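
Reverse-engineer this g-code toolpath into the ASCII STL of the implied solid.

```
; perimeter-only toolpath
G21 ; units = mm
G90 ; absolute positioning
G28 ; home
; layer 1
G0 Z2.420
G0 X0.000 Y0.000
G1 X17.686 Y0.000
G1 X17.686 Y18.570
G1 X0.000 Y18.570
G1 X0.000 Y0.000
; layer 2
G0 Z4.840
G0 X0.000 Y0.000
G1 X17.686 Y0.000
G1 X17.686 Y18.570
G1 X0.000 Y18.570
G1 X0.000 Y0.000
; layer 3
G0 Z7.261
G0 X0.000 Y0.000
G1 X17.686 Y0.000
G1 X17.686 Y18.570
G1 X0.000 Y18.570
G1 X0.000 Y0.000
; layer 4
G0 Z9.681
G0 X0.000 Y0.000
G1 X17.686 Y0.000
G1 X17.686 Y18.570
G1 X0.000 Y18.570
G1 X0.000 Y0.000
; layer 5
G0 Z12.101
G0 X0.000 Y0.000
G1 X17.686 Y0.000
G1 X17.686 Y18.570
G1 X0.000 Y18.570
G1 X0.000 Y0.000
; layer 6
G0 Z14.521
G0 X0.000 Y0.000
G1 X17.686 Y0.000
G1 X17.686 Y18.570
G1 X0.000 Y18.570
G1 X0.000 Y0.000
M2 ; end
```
solid part
  facet normal 0.0000 0.0000 -1.0000
    outer loop
      vertex 17.686 18.570 0.000
      vertex 17.686 0.000 0.000
      vertex 0.000 0.000 0.000
    endloop
  endfacet
  facet normal 0.0000 0.0000 -1.0000
    outer loop
      vertex 0.000 18.570 0.000
      vertex 17.686 18.570 0.000
      vertex 0.000 0.000 0.000
    endloop
  endfacet
  facet normal 0.0000 0.0000 1.0000
    outer loop
      vertex 0.000 0.000 14.521
      vertex 17.686 0.000 14.521
      vertex 17.686 18.570 14.521
    endloop
  endfacet
  facet normal 0.0000 0.0000 1.0000
    outer loop
      vertex 0.000 0.000 14.521
      vertex 17.686 18.570 14.521
      vertex 0.000 18.570 14.521
    endloop
  endfacet
  facet normal 0.0000 -1.0000 0.0000
    outer loop
      vertex 0.000 0.000 0.000
      vertex 17.686 0.000 0.000
      vertex 17.686 0.000 14.521
    endloop
  endfacet
  facet normal 0.0000 -1.0000 0.0000
    outer loop
      vertex 0.000 0.000 0.000
      vertex 17.686 0.000 14.521
      vertex 0.000 0.000 14.521
    endloop
  endfacet
  facet normal 0.0000 1.0000 0.0000
    outer loop
      vertex 17.686 18.570 14.521
      vertex 17.686 18.570 0.000
      vertex 0.000 18.570 0.000
    endloop
  endfacet
  facet normal 0.0000 1.0000 0.0000
    outer loop
      vertex 0.000 18.570 14.521
      vertex 17.686 18.570 14.521
      vertex 0.000 18.570 0.000
    endloop
  endfacet
  facet normal -1.0000 0.0000 0.0000
    outer loop
      vertex 0.000 18.570 14.521
      vertex 0.000 18.570 0.000
      vertex 0.000 0.000 0.000
    endloop
  endfacet
  facet normal -1.0000 0.0000 0.0000
    outer loop
      vertex 0.000 0.000 14.521
      vertex 0.000 18.570 14.521
      vertex 0.000 0.000 0.000
    endloop
  endfacet
  facet normal 1.0000 0.0000 0.0000
    outer loop
      vertex 17.686 0.000 0.000
      vertex 17.686 18.570 0.000
      vertex 17.686 18.570 14.521
    endloop
  endfacet
  facet normal 1.0000 0.0000 0.0000
    outer loop
      vertex 17.686 0.000 0.000
      vertex 17.686 18.570 14.521
      vertex 17.686 0.000 14.521
    endloop
  endfacet
endsolid part

The G0 Z moves step by Δz≈2.420 mm. Every layer's G1 loop is the same polygon, so the solid is a straight extrusion of it from z=0 to z≈14.5. Closing with flat bottom and top caps and triangulating gives 12 facets — a rectangular box, roughly 17.7 × 18.6 mm footprint and 14.5 mm tall.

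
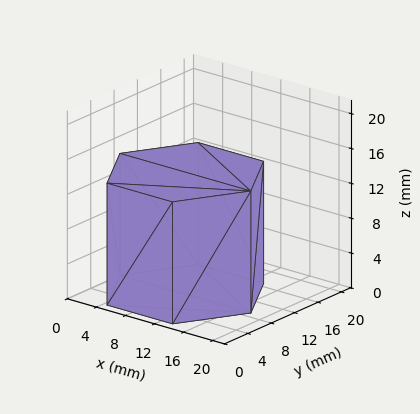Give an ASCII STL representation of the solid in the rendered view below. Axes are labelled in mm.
Reading the render: the shape is a regular 6-sided prism (a cylinder approximated with 6 flat sides), circumscribed radius ≈ 9 mm, height ≈ 14 mm (dimensions read to the nearest mm from the axis ticks). For the STL, each face is triangulated and given an outward normal.

solid part
  facet normal 0.0000 0.0000 -1.0000
    outer loop
      vertex 4.500 16.794 0.000
      vertex 13.500 16.794 0.000
      vertex 18.000 9.000 0.000
    endloop
  endfacet
  facet normal 0.0000 0.0000 -1.0000
    outer loop
      vertex 0.000 9.000 0.000
      vertex 4.500 16.794 0.000
      vertex 18.000 9.000 0.000
    endloop
  endfacet
  facet normal 0.0000 0.0000 -1.0000
    outer loop
      vertex 4.500 1.206 0.000
      vertex 0.000 9.000 0.000
      vertex 18.000 9.000 0.000
    endloop
  endfacet
  facet normal 0.0000 0.0000 -1.0000
    outer loop
      vertex 13.500 1.206 0.000
      vertex 4.500 1.206 0.000
      vertex 18.000 9.000 0.000
    endloop
  endfacet
  facet normal 0.0000 0.0000 1.0000
    outer loop
      vertex 18.000 9.000 14.000
      vertex 13.500 16.794 14.000
      vertex 4.500 16.794 14.000
    endloop
  endfacet
  facet normal 0.0000 0.0000 1.0000
    outer loop
      vertex 18.000 9.000 14.000
      vertex 4.500 16.794 14.000
      vertex 0.000 9.000 14.000
    endloop
  endfacet
  facet normal 0.0000 0.0000 1.0000
    outer loop
      vertex 18.000 9.000 14.000
      vertex 0.000 9.000 14.000
      vertex 4.500 1.206 14.000
    endloop
  endfacet
  facet normal 0.0000 0.0000 1.0000
    outer loop
      vertex 18.000 9.000 14.000
      vertex 4.500 1.206 14.000
      vertex 13.500 1.206 14.000
    endloop
  endfacet
  facet normal 0.8660 0.5000 0.0000
    outer loop
      vertex 18.000 9.000 0.000
      vertex 13.500 16.794 0.000
      vertex 13.500 16.794 14.000
    endloop
  endfacet
  facet normal 0.8660 0.5000 0.0000
    outer loop
      vertex 18.000 9.000 0.000
      vertex 13.500 16.794 14.000
      vertex 18.000 9.000 14.000
    endloop
  endfacet
  facet normal 0.0000 1.0000 0.0000
    outer loop
      vertex 13.500 16.794 0.000
      vertex 4.500 16.794 0.000
      vertex 4.500 16.794 14.000
    endloop
  endfacet
  facet normal 0.0000 1.0000 0.0000
    outer loop
      vertex 13.500 16.794 0.000
      vertex 4.500 16.794 14.000
      vertex 13.500 16.794 14.000
    endloop
  endfacet
  facet normal -0.8660 0.5000 0.0000
    outer loop
      vertex 4.500 16.794 0.000
      vertex 0.000 9.000 0.000
      vertex 0.000 9.000 14.000
    endloop
  endfacet
  facet normal -0.8660 0.5000 0.0000
    outer loop
      vertex 4.500 16.794 0.000
      vertex 0.000 9.000 14.000
      vertex 4.500 16.794 14.000
    endloop
  endfacet
  facet normal -0.8660 -0.5000 0.0000
    outer loop
      vertex 0.000 9.000 0.000
      vertex 4.500 1.206 0.000
      vertex 4.500 1.206 14.000
    endloop
  endfacet
  facet normal -0.8660 -0.5000 0.0000
    outer loop
      vertex 0.000 9.000 0.000
      vertex 4.500 1.206 14.000
      vertex 0.000 9.000 14.000
    endloop
  endfacet
  facet normal 0.0000 -1.0000 0.0000
    outer loop
      vertex 4.500 1.206 0.000
      vertex 13.500 1.206 0.000
      vertex 13.500 1.206 14.000
    endloop
  endfacet
  facet normal 0.0000 -1.0000 0.0000
    outer loop
      vertex 4.500 1.206 0.000
      vertex 13.500 1.206 14.000
      vertex 4.500 1.206 14.000
    endloop
  endfacet
  facet normal 0.8660 -0.5000 0.0000
    outer loop
      vertex 13.500 1.206 0.000
      vertex 18.000 9.000 0.000
      vertex 18.000 9.000 14.000
    endloop
  endfacet
  facet normal 0.8660 -0.5000 0.0000
    outer loop
      vertex 13.500 1.206 0.000
      vertex 18.000 9.000 14.000
      vertex 13.500 1.206 14.000
    endloop
  endfacet
endsolid part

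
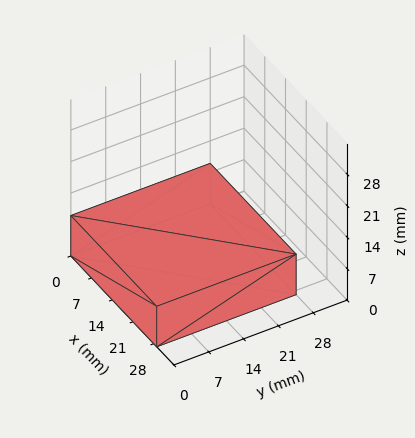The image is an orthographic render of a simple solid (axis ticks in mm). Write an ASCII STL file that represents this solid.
Reading the render: the shape is a rectangular box, roughly 29 × 28 mm footprint and 9 mm tall (dimensions read to the nearest mm from the axis ticks). For the STL, each face is triangulated and given an outward normal.

solid part
  facet normal 0.0000 0.0000 -1.0000
    outer loop
      vertex 29.0 28.0 0.0
      vertex 29.0 0.0 0.0
      vertex 0.0 0.0 0.0
    endloop
  endfacet
  facet normal 0.0000 0.0000 -1.0000
    outer loop
      vertex 0.0 28.0 0.0
      vertex 29.0 28.0 0.0
      vertex 0.0 0.0 0.0
    endloop
  endfacet
  facet normal 0.0000 0.0000 1.0000
    outer loop
      vertex 0.0 0.0 9.0
      vertex 29.0 0.0 9.0
      vertex 29.0 28.0 9.0
    endloop
  endfacet
  facet normal 0.0000 0.0000 1.0000
    outer loop
      vertex 0.0 0.0 9.0
      vertex 29.0 28.0 9.0
      vertex 0.0 28.0 9.0
    endloop
  endfacet
  facet normal 0.0000 -1.0000 0.0000
    outer loop
      vertex 0.0 0.0 0.0
      vertex 29.0 0.0 0.0
      vertex 29.0 0.0 9.0
    endloop
  endfacet
  facet normal 0.0000 -1.0000 0.0000
    outer loop
      vertex 0.0 0.0 0.0
      vertex 29.0 0.0 9.0
      vertex 0.0 0.0 9.0
    endloop
  endfacet
  facet normal 0.0000 1.0000 0.0000
    outer loop
      vertex 29.0 28.0 9.0
      vertex 29.0 28.0 0.0
      vertex 0.0 28.0 0.0
    endloop
  endfacet
  facet normal 0.0000 1.0000 0.0000
    outer loop
      vertex 0.0 28.0 9.0
      vertex 29.0 28.0 9.0
      vertex 0.0 28.0 0.0
    endloop
  endfacet
  facet normal -1.0000 0.0000 0.0000
    outer loop
      vertex 0.0 28.0 9.0
      vertex 0.0 28.0 0.0
      vertex 0.0 0.0 0.0
    endloop
  endfacet
  facet normal -1.0000 0.0000 0.0000
    outer loop
      vertex 0.0 0.0 9.0
      vertex 0.0 28.0 9.0
      vertex 0.0 0.0 0.0
    endloop
  endfacet
  facet normal 1.0000 0.0000 0.0000
    outer loop
      vertex 29.0 0.0 0.0
      vertex 29.0 28.0 0.0
      vertex 29.0 28.0 9.0
    endloop
  endfacet
  facet normal 1.0000 0.0000 0.0000
    outer loop
      vertex 29.0 0.0 0.0
      vertex 29.0 28.0 9.0
      vertex 29.0 0.0 9.0
    endloop
  endfacet
endsolid part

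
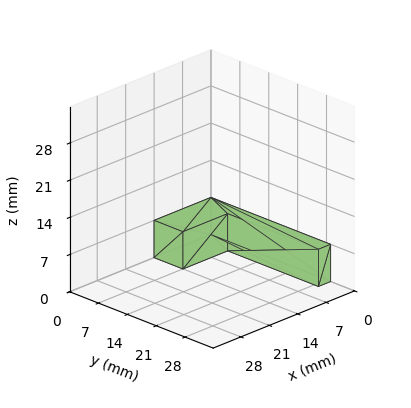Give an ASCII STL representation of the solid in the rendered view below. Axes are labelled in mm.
Reading the render: the shape is an L-shaped prism: outer 14 × 29 mm, arm thicknesses ≈ 7 mm (horizontal) and 3 mm (vertical), extruded 7 mm in z (dimensions read to the nearest mm from the axis ticks). For the STL, each face is triangulated and given an outward normal.

solid part
  facet normal 0.0000 0.0000 -1.0000
    outer loop
      vertex 14.0 7.0 0.0
      vertex 14.0 0.0 0.0
      vertex 0.0 0.0 0.0
    endloop
  endfacet
  facet normal 0.0000 0.0000 -1.0000
    outer loop
      vertex 3.0 7.0 0.0
      vertex 14.0 7.0 0.0
      vertex 0.0 0.0 0.0
    endloop
  endfacet
  facet normal 0.0000 0.0000 -1.0000
    outer loop
      vertex 3.0 29.0 0.0
      vertex 3.0 7.0 0.0
      vertex 0.0 0.0 0.0
    endloop
  endfacet
  facet normal 0.0000 0.0000 -1.0000
    outer loop
      vertex 0.0 29.0 0.0
      vertex 3.0 29.0 0.0
      vertex 0.0 0.0 0.0
    endloop
  endfacet
  facet normal 0.0000 0.0000 1.0000
    outer loop
      vertex 0.0 0.0 7.0
      vertex 14.0 0.0 7.0
      vertex 14.0 7.0 7.0
    endloop
  endfacet
  facet normal 0.0000 0.0000 1.0000
    outer loop
      vertex 0.0 0.0 7.0
      vertex 14.0 7.0 7.0
      vertex 3.0 7.0 7.0
    endloop
  endfacet
  facet normal 0.0000 0.0000 1.0000
    outer loop
      vertex 0.0 0.0 7.0
      vertex 3.0 7.0 7.0
      vertex 3.0 29.0 7.0
    endloop
  endfacet
  facet normal 0.0000 0.0000 1.0000
    outer loop
      vertex 0.0 0.0 7.0
      vertex 3.0 29.0 7.0
      vertex 0.0 29.0 7.0
    endloop
  endfacet
  facet normal 0.0000 -1.0000 0.0000
    outer loop
      vertex 0.0 0.0 0.0
      vertex 14.0 0.0 0.0
      vertex 14.0 0.0 7.0
    endloop
  endfacet
  facet normal 0.0000 -1.0000 0.0000
    outer loop
      vertex 0.0 0.0 0.0
      vertex 14.0 0.0 7.0
      vertex 0.0 0.0 7.0
    endloop
  endfacet
  facet normal 1.0000 0.0000 0.0000
    outer loop
      vertex 14.0 0.0 0.0
      vertex 14.0 7.0 0.0
      vertex 14.0 7.0 7.0
    endloop
  endfacet
  facet normal 1.0000 0.0000 0.0000
    outer loop
      vertex 14.0 0.0 0.0
      vertex 14.0 7.0 7.0
      vertex 14.0 0.0 7.0
    endloop
  endfacet
  facet normal 0.0000 1.0000 0.0000
    outer loop
      vertex 14.0 7.0 0.0
      vertex 3.0 7.0 0.0
      vertex 3.0 7.0 7.0
    endloop
  endfacet
  facet normal 0.0000 1.0000 0.0000
    outer loop
      vertex 14.0 7.0 0.0
      vertex 3.0 7.0 7.0
      vertex 14.0 7.0 7.0
    endloop
  endfacet
  facet normal 1.0000 0.0000 0.0000
    outer loop
      vertex 3.0 7.0 0.0
      vertex 3.0 29.0 0.0
      vertex 3.0 29.0 7.0
    endloop
  endfacet
  facet normal 1.0000 0.0000 0.0000
    outer loop
      vertex 3.0 7.0 0.0
      vertex 3.0 29.0 7.0
      vertex 3.0 7.0 7.0
    endloop
  endfacet
  facet normal 0.0000 1.0000 0.0000
    outer loop
      vertex 3.0 29.0 0.0
      vertex 0.0 29.0 0.0
      vertex 0.0 29.0 7.0
    endloop
  endfacet
  facet normal 0.0000 1.0000 0.0000
    outer loop
      vertex 3.0 29.0 0.0
      vertex 0.0 29.0 7.0
      vertex 3.0 29.0 7.0
    endloop
  endfacet
  facet normal -1.0000 0.0000 0.0000
    outer loop
      vertex 0.0 29.0 0.0
      vertex 0.0 0.0 0.0
      vertex 0.0 0.0 7.0
    endloop
  endfacet
  facet normal -1.0000 0.0000 0.0000
    outer loop
      vertex 0.0 29.0 0.0
      vertex 0.0 0.0 7.0
      vertex 0.0 29.0 7.0
    endloop
  endfacet
endsolid part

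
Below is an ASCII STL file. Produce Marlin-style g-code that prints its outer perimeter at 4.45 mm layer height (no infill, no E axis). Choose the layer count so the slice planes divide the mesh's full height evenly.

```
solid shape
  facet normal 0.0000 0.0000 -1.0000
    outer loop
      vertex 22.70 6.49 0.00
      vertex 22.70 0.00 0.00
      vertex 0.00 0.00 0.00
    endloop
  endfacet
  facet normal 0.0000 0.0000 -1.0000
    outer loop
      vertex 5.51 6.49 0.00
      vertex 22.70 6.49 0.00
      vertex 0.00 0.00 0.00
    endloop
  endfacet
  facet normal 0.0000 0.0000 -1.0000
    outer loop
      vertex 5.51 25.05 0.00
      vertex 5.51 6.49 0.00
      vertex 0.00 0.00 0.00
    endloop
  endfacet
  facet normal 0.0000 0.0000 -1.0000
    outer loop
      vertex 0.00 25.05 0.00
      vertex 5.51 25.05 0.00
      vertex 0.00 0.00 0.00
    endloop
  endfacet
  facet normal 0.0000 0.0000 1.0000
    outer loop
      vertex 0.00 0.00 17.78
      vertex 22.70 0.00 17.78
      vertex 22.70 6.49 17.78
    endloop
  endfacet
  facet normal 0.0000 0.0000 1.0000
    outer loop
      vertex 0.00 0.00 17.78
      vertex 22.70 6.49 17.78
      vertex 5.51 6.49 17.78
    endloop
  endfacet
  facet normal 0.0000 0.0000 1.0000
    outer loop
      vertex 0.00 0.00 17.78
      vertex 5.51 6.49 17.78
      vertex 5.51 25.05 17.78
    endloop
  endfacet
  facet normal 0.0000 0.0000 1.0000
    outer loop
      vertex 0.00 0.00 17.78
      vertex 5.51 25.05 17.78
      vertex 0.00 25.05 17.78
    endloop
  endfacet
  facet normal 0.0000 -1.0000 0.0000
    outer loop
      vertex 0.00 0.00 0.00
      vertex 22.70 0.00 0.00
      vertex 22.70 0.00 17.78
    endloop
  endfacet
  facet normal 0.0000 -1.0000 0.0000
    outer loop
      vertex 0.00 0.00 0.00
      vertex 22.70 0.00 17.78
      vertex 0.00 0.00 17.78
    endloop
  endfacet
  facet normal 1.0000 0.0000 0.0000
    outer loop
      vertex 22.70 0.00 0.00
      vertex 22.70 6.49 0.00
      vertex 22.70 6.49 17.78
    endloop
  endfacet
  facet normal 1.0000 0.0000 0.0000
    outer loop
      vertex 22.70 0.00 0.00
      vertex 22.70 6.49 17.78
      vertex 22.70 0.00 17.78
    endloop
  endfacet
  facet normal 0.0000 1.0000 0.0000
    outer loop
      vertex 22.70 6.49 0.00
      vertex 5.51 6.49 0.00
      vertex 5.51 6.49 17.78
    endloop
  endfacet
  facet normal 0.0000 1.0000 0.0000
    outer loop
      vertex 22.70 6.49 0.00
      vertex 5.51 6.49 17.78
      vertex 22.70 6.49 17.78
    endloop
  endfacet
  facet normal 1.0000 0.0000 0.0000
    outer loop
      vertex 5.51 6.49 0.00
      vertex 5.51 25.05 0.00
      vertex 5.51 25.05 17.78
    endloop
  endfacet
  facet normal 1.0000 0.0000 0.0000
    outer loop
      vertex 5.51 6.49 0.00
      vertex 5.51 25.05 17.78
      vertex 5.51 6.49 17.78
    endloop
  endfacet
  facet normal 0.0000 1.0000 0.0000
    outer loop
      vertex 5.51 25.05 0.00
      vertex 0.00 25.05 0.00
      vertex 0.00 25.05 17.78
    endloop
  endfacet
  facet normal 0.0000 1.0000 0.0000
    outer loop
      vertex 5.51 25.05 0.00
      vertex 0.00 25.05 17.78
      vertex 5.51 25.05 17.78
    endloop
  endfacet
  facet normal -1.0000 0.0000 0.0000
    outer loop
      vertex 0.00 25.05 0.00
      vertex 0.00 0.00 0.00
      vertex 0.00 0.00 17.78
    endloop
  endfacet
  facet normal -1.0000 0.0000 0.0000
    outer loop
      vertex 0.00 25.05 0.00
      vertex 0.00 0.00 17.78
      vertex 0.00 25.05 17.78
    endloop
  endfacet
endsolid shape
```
; perimeter-only toolpath
G21 ; units = mm
G90 ; absolute positioning
G28 ; home
; layer 1
G0 Z4.45
G0 X0.00 Y0.00
G1 X22.70 Y0.00
G1 X22.70 Y6.49
G1 X5.51 Y6.49
G1 X5.51 Y25.05
G1 X0.00 Y25.05
G1 X0.00 Y0.00
; layer 2
G0 Z8.89
G0 X0.00 Y0.00
G1 X22.70 Y0.00
G1 X22.70 Y6.49
G1 X5.51 Y6.49
G1 X5.51 Y25.05
G1 X0.00 Y25.05
G1 X0.00 Y0.00
; layer 3
G0 Z13.34
G0 X0.00 Y0.00
G1 X22.70 Y0.00
G1 X22.70 Y6.49
G1 X5.51 Y6.49
G1 X5.51 Y25.05
G1 X0.00 Y25.05
G1 X0.00 Y0.00
; layer 4
G0 Z17.78
G0 X0.00 Y0.00
G1 X22.70 Y0.00
G1 X22.70 Y6.49
G1 X5.51 Y6.49
G1 X5.51 Y25.05
G1 X0.00 Y25.05
G1 X0.00 Y0.00
M2 ; end

The solid is an L-shaped prism: outer 22.7 × 25.1 mm, arm thicknesses ≈ 6.49 mm (horizontal) and 5.51 mm (vertical), extruded 17.8 mm in z. Slicing at Δz = 4.45 mm — 4 equal slices spanning the solid's height, so layer i sits at z = i·h/4 — gives 4 non-empty perimeters. Each is a 6-segment closed polygon; G0 lifts to the layer z and rapids to the start vertex, then G1 traces the edges.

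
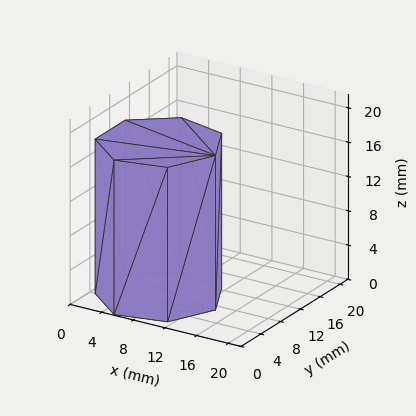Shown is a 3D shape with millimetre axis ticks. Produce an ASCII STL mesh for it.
Reading the render: the shape is a regular 7-sided prism (a cylinder approximated with 7 flat sides), circumscribed radius ≈ 7 mm, height ≈ 18 mm (dimensions read to the nearest mm from the axis ticks). For the STL, each face is triangulated and given an outward normal.

solid part
  facet normal 0.0000 0.0000 -1.0000
    outer loop
      vertex 5.44 13.82 0.00
      vertex 11.36 12.47 0.00
      vertex 14.00 7.00 0.00
    endloop
  endfacet
  facet normal 0.0000 0.0000 -1.0000
    outer loop
      vertex 0.69 10.04 0.00
      vertex 5.44 13.82 0.00
      vertex 14.00 7.00 0.00
    endloop
  endfacet
  facet normal 0.0000 0.0000 -1.0000
    outer loop
      vertex 0.69 3.96 0.00
      vertex 0.69 10.04 0.00
      vertex 14.00 7.00 0.00
    endloop
  endfacet
  facet normal 0.0000 0.0000 -1.0000
    outer loop
      vertex 5.44 0.18 0.00
      vertex 0.69 3.96 0.00
      vertex 14.00 7.00 0.00
    endloop
  endfacet
  facet normal 0.0000 0.0000 -1.0000
    outer loop
      vertex 11.36 1.53 0.00
      vertex 5.44 0.18 0.00
      vertex 14.00 7.00 0.00
    endloop
  endfacet
  facet normal 0.0000 0.0000 1.0000
    outer loop
      vertex 14.00 7.00 18.00
      vertex 11.36 12.47 18.00
      vertex 5.44 13.82 18.00
    endloop
  endfacet
  facet normal 0.0000 0.0000 1.0000
    outer loop
      vertex 14.00 7.00 18.00
      vertex 5.44 13.82 18.00
      vertex 0.69 10.04 18.00
    endloop
  endfacet
  facet normal 0.0000 0.0000 1.0000
    outer loop
      vertex 14.00 7.00 18.00
      vertex 0.69 10.04 18.00
      vertex 0.69 3.96 18.00
    endloop
  endfacet
  facet normal 0.0000 0.0000 1.0000
    outer loop
      vertex 14.00 7.00 18.00
      vertex 0.69 3.96 18.00
      vertex 5.44 0.18 18.00
    endloop
  endfacet
  facet normal 0.0000 0.0000 1.0000
    outer loop
      vertex 14.00 7.00 18.00
      vertex 5.44 0.18 18.00
      vertex 11.36 1.53 18.00
    endloop
  endfacet
  facet normal 0.9006 0.4347 0.0000
    outer loop
      vertex 14.00 7.00 0.00
      vertex 11.36 12.47 0.00
      vertex 11.36 12.47 18.00
    endloop
  endfacet
  facet normal 0.9006 0.4347 0.0000
    outer loop
      vertex 14.00 7.00 0.00
      vertex 11.36 12.47 18.00
      vertex 14.00 7.00 18.00
    endloop
  endfacet
  facet normal 0.2223 0.9750 0.0000
    outer loop
      vertex 11.36 12.47 0.00
      vertex 5.44 13.82 0.00
      vertex 5.44 13.82 18.00
    endloop
  endfacet
  facet normal 0.2223 0.9750 0.0000
    outer loop
      vertex 11.36 12.47 0.00
      vertex 5.44 13.82 18.00
      vertex 11.36 12.47 18.00
    endloop
  endfacet
  facet normal -0.6227 0.7825 0.0000
    outer loop
      vertex 5.44 13.82 0.00
      vertex 0.69 10.04 0.00
      vertex 0.69 10.04 18.00
    endloop
  endfacet
  facet normal -0.6227 0.7825 0.0000
    outer loop
      vertex 5.44 13.82 0.00
      vertex 0.69 10.04 18.00
      vertex 5.44 13.82 18.00
    endloop
  endfacet
  facet normal -1.0000 0.0000 0.0000
    outer loop
      vertex 0.69 10.04 0.00
      vertex 0.69 3.96 0.00
      vertex 0.69 3.96 18.00
    endloop
  endfacet
  facet normal -1.0000 0.0000 0.0000
    outer loop
      vertex 0.69 10.04 0.00
      vertex 0.69 3.96 18.00
      vertex 0.69 10.04 18.00
    endloop
  endfacet
  facet normal -0.6227 -0.7825 0.0000
    outer loop
      vertex 0.69 3.96 0.00
      vertex 5.44 0.18 0.00
      vertex 5.44 0.18 18.00
    endloop
  endfacet
  facet normal -0.6227 -0.7825 0.0000
    outer loop
      vertex 0.69 3.96 0.00
      vertex 5.44 0.18 18.00
      vertex 0.69 3.96 18.00
    endloop
  endfacet
  facet normal 0.2223 -0.9750 0.0000
    outer loop
      vertex 5.44 0.18 0.00
      vertex 11.36 1.53 0.00
      vertex 11.36 1.53 18.00
    endloop
  endfacet
  facet normal 0.2223 -0.9750 0.0000
    outer loop
      vertex 5.44 0.18 0.00
      vertex 11.36 1.53 18.00
      vertex 5.44 0.18 18.00
    endloop
  endfacet
  facet normal 0.9006 -0.4347 0.0000
    outer loop
      vertex 11.36 1.53 0.00
      vertex 14.00 7.00 0.00
      vertex 14.00 7.00 18.00
    endloop
  endfacet
  facet normal 0.9006 -0.4347 0.0000
    outer loop
      vertex 11.36 1.53 0.00
      vertex 14.00 7.00 18.00
      vertex 11.36 1.53 18.00
    endloop
  endfacet
endsolid part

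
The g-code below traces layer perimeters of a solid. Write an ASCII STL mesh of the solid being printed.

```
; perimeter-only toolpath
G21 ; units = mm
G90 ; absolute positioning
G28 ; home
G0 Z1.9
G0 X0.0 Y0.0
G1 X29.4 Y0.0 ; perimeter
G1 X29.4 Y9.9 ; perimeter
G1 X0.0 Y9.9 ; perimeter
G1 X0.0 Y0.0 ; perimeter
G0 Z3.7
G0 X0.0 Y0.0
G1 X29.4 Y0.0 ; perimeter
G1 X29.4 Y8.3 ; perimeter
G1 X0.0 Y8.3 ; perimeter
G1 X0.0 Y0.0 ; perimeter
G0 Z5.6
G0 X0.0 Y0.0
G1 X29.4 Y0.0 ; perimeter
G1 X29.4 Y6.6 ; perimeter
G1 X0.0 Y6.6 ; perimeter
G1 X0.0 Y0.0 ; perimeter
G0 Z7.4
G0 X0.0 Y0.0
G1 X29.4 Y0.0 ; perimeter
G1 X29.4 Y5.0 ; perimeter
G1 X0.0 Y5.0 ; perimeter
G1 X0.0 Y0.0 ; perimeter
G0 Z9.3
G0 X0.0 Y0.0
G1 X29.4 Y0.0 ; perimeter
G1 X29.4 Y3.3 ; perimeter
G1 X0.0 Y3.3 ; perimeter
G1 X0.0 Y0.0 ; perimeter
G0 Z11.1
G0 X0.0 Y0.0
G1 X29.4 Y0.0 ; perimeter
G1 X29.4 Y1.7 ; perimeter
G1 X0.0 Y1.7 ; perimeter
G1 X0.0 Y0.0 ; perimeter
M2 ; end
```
solid part
  facet normal 0.0000 0.0000 -1.0000
    outer loop
      vertex 29.4 11.6 0.0
      vertex 29.4 0.0 0.0
      vertex 0.0 0.0 0.0
    endloop
  endfacet
  facet normal 0.0000 0.0000 -1.0000
    outer loop
      vertex 0.0 11.6 0.0
      vertex 29.4 11.6 0.0
      vertex 0.0 0.0 0.0
    endloop
  endfacet
  facet normal 0.0000 -1.0000 0.0000
    outer loop
      vertex 0.0 0.0 0.0
      vertex 29.4 0.0 0.0
      vertex 29.4 0.0 13.0
    endloop
  endfacet
  facet normal 0.0000 -1.0000 0.0000
    outer loop
      vertex 0.0 0.0 0.0
      vertex 29.4 0.0 13.0
      vertex 0.0 0.0 13.0
    endloop
  endfacet
  facet normal 0.0000 0.7461 0.6658
    outer loop
      vertex 0.0 0.0 13.0
      vertex 29.4 0.0 13.0
      vertex 29.4 11.6 0.0
    endloop
  endfacet
  facet normal 0.0000 0.7461 0.6658
    outer loop
      vertex 0.0 0.0 13.0
      vertex 29.4 11.6 0.0
      vertex 0.0 11.6 0.0
    endloop
  endfacet
  facet normal -1.0000 0.0000 0.0000
    outer loop
      vertex 0.0 0.0 13.0
      vertex 0.0 11.6 0.0
      vertex 0.0 0.0 0.0
    endloop
  endfacet
  facet normal 1.0000 0.0000 0.0000
    outer loop
      vertex 29.4 0.0 0.0
      vertex 29.4 11.6 0.0
      vertex 29.4 0.0 13.0
    endloop
  endfacet
endsolid part

The G0 Z moves step by Δz≈1.9 mm. The G1 loops shrink linearly with z, so the solid tapers from its base footprint up to z≈13. Closing with a flat bottom cap and the tapered top and triangulating gives 8 facets — a wedge (ramp): 29.4 × 11.6 mm base, rising to 13 mm along the y=0 edge and sloping linearly to z=0 at y=11.6.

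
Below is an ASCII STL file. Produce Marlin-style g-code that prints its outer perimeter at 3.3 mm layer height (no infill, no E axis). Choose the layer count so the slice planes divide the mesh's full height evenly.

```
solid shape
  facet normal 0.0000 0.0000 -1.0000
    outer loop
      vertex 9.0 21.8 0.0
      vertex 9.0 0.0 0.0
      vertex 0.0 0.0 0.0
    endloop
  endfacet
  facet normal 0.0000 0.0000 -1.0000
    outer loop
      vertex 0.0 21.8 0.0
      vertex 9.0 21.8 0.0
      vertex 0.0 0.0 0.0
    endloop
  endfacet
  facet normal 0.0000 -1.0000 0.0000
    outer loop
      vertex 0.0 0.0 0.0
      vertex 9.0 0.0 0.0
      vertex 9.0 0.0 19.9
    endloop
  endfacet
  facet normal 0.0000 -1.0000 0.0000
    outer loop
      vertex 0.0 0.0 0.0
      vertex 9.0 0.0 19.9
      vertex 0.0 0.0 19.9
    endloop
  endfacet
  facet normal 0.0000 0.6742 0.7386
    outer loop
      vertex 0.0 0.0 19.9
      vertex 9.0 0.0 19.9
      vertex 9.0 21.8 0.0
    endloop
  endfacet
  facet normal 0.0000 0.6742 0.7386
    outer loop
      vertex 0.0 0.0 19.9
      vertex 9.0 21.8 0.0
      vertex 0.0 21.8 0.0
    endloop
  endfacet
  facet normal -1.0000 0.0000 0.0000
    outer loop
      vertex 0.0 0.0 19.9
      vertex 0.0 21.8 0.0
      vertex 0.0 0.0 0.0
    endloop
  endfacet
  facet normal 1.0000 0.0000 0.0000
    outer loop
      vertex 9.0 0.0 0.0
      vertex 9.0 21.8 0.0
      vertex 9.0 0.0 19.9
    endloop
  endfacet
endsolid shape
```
; perimeter-only toolpath
G21 ; units = mm
G90 ; absolute positioning
G28 ; home
; layer 1
G0 Z3.3
G0 X0.0 Y0.0
G1 X9.0 Y0.0
G1 X9.0 Y18.2
G1 X0.0 Y18.2
G1 X0.0 Y0.0
; layer 2
G0 Z6.6
G0 X0.0 Y0.0
G1 X9.0 Y0.0
G1 X9.0 Y14.5
G1 X0.0 Y14.5
G1 X0.0 Y0.0
; layer 3
G0 Z9.9
G0 X0.0 Y0.0
G1 X9.0 Y0.0
G1 X9.0 Y10.9
G1 X0.0 Y10.9
G1 X0.0 Y0.0
; layer 4
G0 Z13.3
G0 X0.0 Y0.0
G1 X9.0 Y0.0
G1 X9.0 Y7.3
G1 X0.0 Y7.3
G1 X0.0 Y0.0
; layer 5
G0 Z16.6
G0 X0.0 Y0.0
G1 X9.0 Y0.0
G1 X9.0 Y3.6
G1 X0.0 Y3.6
G1 X0.0 Y0.0
M2 ; end

The solid is a wedge (ramp): 9 × 21.8 mm base, rising to 19.9 mm along the y=0 edge and sloping linearly to z=0 at y=21.8. Slicing at Δz = 3.3 mm — 6 equal slices spanning the solid's height, so layer i sits at z = i·h/6 — gives 5 non-empty perimeters. Each is a 4-segment closed polygon; G0 lifts to the layer z and rapids to the start vertex, then G1 traces the edges. The cross-section shrinks linearly with z (the slice at the apex is degenerate and omitted).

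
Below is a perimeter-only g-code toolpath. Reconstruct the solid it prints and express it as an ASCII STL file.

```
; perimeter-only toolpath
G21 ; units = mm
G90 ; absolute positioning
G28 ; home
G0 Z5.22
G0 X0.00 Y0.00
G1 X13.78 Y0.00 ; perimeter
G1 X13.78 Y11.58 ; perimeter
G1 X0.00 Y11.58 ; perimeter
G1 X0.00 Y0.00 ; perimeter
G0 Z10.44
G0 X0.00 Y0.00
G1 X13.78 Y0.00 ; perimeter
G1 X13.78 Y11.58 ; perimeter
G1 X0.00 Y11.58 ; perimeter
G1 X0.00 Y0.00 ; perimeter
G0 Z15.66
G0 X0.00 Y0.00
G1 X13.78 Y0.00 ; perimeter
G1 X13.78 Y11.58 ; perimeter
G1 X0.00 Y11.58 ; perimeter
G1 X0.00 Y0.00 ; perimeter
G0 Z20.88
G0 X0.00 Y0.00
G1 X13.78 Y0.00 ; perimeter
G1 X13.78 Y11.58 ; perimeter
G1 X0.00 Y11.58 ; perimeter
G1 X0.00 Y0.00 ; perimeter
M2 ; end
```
solid part
  facet normal 0.0000 0.0000 -1.0000
    outer loop
      vertex 13.78 11.58 0.00
      vertex 13.78 0.00 0.00
      vertex 0.00 0.00 0.00
    endloop
  endfacet
  facet normal 0.0000 0.0000 -1.0000
    outer loop
      vertex 0.00 11.58 0.00
      vertex 13.78 11.58 0.00
      vertex 0.00 0.00 0.00
    endloop
  endfacet
  facet normal 0.0000 0.0000 1.0000
    outer loop
      vertex 0.00 0.00 20.88
      vertex 13.78 0.00 20.88
      vertex 13.78 11.58 20.88
    endloop
  endfacet
  facet normal 0.0000 0.0000 1.0000
    outer loop
      vertex 0.00 0.00 20.88
      vertex 13.78 11.58 20.88
      vertex 0.00 11.58 20.88
    endloop
  endfacet
  facet normal 0.0000 -1.0000 0.0000
    outer loop
      vertex 0.00 0.00 0.00
      vertex 13.78 0.00 0.00
      vertex 13.78 0.00 20.88
    endloop
  endfacet
  facet normal 0.0000 -1.0000 0.0000
    outer loop
      vertex 0.00 0.00 0.00
      vertex 13.78 0.00 20.88
      vertex 0.00 0.00 20.88
    endloop
  endfacet
  facet normal 0.0000 1.0000 0.0000
    outer loop
      vertex 13.78 11.58 20.88
      vertex 13.78 11.58 0.00
      vertex 0.00 11.58 0.00
    endloop
  endfacet
  facet normal 0.0000 1.0000 0.0000
    outer loop
      vertex 0.00 11.58 20.88
      vertex 13.78 11.58 20.88
      vertex 0.00 11.58 0.00
    endloop
  endfacet
  facet normal -1.0000 0.0000 0.0000
    outer loop
      vertex 0.00 11.58 20.88
      vertex 0.00 11.58 0.00
      vertex 0.00 0.00 0.00
    endloop
  endfacet
  facet normal -1.0000 0.0000 0.0000
    outer loop
      vertex 0.00 0.00 20.88
      vertex 0.00 11.58 20.88
      vertex 0.00 0.00 0.00
    endloop
  endfacet
  facet normal 1.0000 0.0000 0.0000
    outer loop
      vertex 13.78 0.00 0.00
      vertex 13.78 11.58 0.00
      vertex 13.78 11.58 20.88
    endloop
  endfacet
  facet normal 1.0000 0.0000 0.0000
    outer loop
      vertex 13.78 0.00 0.00
      vertex 13.78 11.58 20.88
      vertex 13.78 0.00 20.88
    endloop
  endfacet
endsolid part

The G0 Z moves step by Δz≈5.22 mm. Every layer's G1 loop is the same polygon, so the solid is a straight extrusion of it from z=0 to z≈20.9. Closing with flat bottom and top caps and triangulating gives 12 facets — a rectangular box, roughly 13.8 × 11.6 mm footprint and 20.9 mm tall.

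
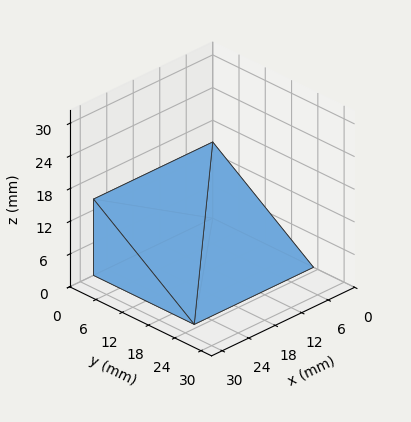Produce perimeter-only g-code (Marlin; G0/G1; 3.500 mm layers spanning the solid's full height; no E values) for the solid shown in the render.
Reading the render: the shape is a wedge (ramp): 27 × 23 mm base, rising to 14 mm along the y=0 edge and sloping linearly to z=0 at y=23 (dimensions read to the nearest mm from the axis ticks). For the g-code, the solid's height is divided into equal slices at the stated Δz and each level perimeter traced with G1 moves after a G0 lift.

; perimeter-only toolpath
G21 ; units = mm
G90 ; absolute positioning
G28 ; home
; layer 1
G0 Z3.500
G0 X0.000 Y0.000
G1 X27.000 Y0.000
G1 X27.000 Y17.250
G1 X0.000 Y17.250
G1 X0.000 Y0.000
; layer 2
G0 Z7.000
G0 X0.000 Y0.000
G1 X27.000 Y0.000
G1 X27.000 Y11.500
G1 X0.000 Y11.500
G1 X0.000 Y0.000
; layer 3
G0 Z10.500
G0 X0.000 Y0.000
G1 X27.000 Y0.000
G1 X27.000 Y5.750
G1 X0.000 Y5.750
G1 X0.000 Y0.000
M2 ; end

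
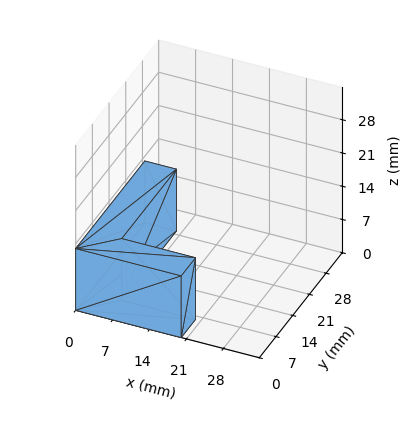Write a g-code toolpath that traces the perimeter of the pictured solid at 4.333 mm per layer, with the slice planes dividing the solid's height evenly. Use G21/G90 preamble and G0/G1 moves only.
Reading the render: the shape is an L-shaped prism: outer 20 × 29 mm, arm thicknesses ≈ 6 mm (horizontal) and 6 mm (vertical), extruded 13 mm in z (dimensions read to the nearest mm from the axis ticks). For the g-code, the solid's height is divided into equal slices at the stated Δz and each level perimeter traced with G1 moves after a G0 lift.

; perimeter-only toolpath
G21 ; units = mm
G90 ; absolute positioning
G28 ; home
; layer 1
G0 Z4.333
G0 X0.000 Y0.000
G1 X20.000 Y0.000
G1 X20.000 Y6.000
G1 X6.000 Y6.000
G1 X6.000 Y29.000
G1 X0.000 Y29.000
G1 X0.000 Y0.000
; layer 2
G0 Z8.667
G0 X0.000 Y0.000
G1 X20.000 Y0.000
G1 X20.000 Y6.000
G1 X6.000 Y6.000
G1 X6.000 Y29.000
G1 X0.000 Y29.000
G1 X0.000 Y0.000
; layer 3
G0 Z13.000
G0 X0.000 Y0.000
G1 X20.000 Y0.000
G1 X20.000 Y6.000
G1 X6.000 Y6.000
G1 X6.000 Y29.000
G1 X0.000 Y29.000
G1 X0.000 Y0.000
M2 ; end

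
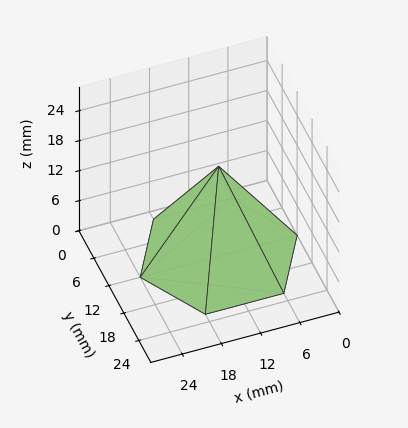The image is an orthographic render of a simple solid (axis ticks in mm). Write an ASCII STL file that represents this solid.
Reading the render: the shape is a regular 6-sided pyramid, base circumscribed radius ≈ 12 mm, apex at z ≈ 18 mm (dimensions read to the nearest mm from the axis ticks). For the STL, each face is triangulated and given an outward normal.

solid part
  facet normal 0.0000 0.0000 -1.0000
    outer loop
      vertex 6.00 22.39 0.00
      vertex 18.00 22.39 0.00
      vertex 24.00 12.00 0.00
    endloop
  endfacet
  facet normal 0.0000 0.0000 -1.0000
    outer loop
      vertex 0.00 12.00 0.00
      vertex 6.00 22.39 0.00
      vertex 24.00 12.00 0.00
    endloop
  endfacet
  facet normal 0.0000 0.0000 -1.0000
    outer loop
      vertex 6.00 1.61 0.00
      vertex 0.00 12.00 0.00
      vertex 24.00 12.00 0.00
    endloop
  endfacet
  facet normal 0.0000 0.0000 -1.0000
    outer loop
      vertex 18.00 1.61 0.00
      vertex 6.00 1.61 0.00
      vertex 24.00 12.00 0.00
    endloop
  endfacet
  facet normal 0.7500 0.4331 0.5000
    outer loop
      vertex 24.00 12.00 0.00
      vertex 18.00 22.39 0.00
      vertex 12.00 12.00 18.00
    endloop
  endfacet
  facet normal 0.0000 0.8661 0.4999
    outer loop
      vertex 18.00 22.39 0.00
      vertex 6.00 22.39 0.00
      vertex 12.00 12.00 18.00
    endloop
  endfacet
  facet normal -0.7500 0.4331 0.5000
    outer loop
      vertex 6.00 22.39 0.00
      vertex 0.00 12.00 0.00
      vertex 12.00 12.00 18.00
    endloop
  endfacet
  facet normal -0.7500 -0.4331 0.5000
    outer loop
      vertex 0.00 12.00 0.00
      vertex 6.00 1.61 0.00
      vertex 12.00 12.00 18.00
    endloop
  endfacet
  facet normal 0.0000 -0.8661 0.4999
    outer loop
      vertex 6.00 1.61 0.00
      vertex 18.00 1.61 0.00
      vertex 12.00 12.00 18.00
    endloop
  endfacet
  facet normal 0.7500 -0.4331 0.5000
    outer loop
      vertex 18.00 1.61 0.00
      vertex 24.00 12.00 0.00
      vertex 12.00 12.00 18.00
    endloop
  endfacet
endsolid part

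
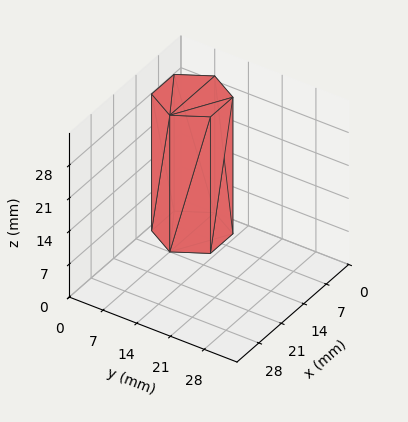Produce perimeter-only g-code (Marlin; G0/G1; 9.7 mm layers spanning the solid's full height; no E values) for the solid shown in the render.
Reading the render: the shape is a regular 6-sided prism (a cylinder approximated with 6 flat sides), circumscribed radius ≈ 7 mm, height ≈ 29 mm (dimensions read to the nearest mm from the axis ticks). For the g-code, the solid's height is divided into equal slices at the stated Δz and each level perimeter traced with G1 moves after a G0 lift.

; perimeter-only toolpath
G21 ; units = mm
G90 ; absolute positioning
G28 ; home
; layer 1
G0 Z9.7
G0 X14.0 Y7.0
G1 X10.5 Y13.1
G1 X3.5 Y13.1
G1 X0.0 Y7.0
G1 X3.5 Y0.9
G1 X10.5 Y0.9
G1 X14.0 Y7.0
; layer 2
G0 Z19.3
G0 X14.0 Y7.0
G1 X10.5 Y13.1
G1 X3.5 Y13.1
G1 X0.0 Y7.0
G1 X3.5 Y0.9
G1 X10.5 Y0.9
G1 X14.0 Y7.0
; layer 3
G0 Z29.0
G0 X14.0 Y7.0
G1 X10.5 Y13.1
G1 X3.5 Y13.1
G1 X0.0 Y7.0
G1 X3.5 Y0.9
G1 X10.5 Y0.9
G1 X14.0 Y7.0
M2 ; end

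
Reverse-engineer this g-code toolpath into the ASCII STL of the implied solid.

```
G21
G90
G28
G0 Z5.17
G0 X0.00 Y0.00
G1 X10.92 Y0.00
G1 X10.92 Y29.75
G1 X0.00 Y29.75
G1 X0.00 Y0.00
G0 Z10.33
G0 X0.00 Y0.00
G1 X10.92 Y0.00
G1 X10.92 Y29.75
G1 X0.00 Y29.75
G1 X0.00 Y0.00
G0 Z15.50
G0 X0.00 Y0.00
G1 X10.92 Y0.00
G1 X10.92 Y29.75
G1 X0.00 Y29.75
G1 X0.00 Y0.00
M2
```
solid part
  facet normal 0.0000 0.0000 -1.0000
    outer loop
      vertex 10.92 29.75 0.00
      vertex 10.92 0.00 0.00
      vertex 0.00 0.00 0.00
    endloop
  endfacet
  facet normal 0.0000 0.0000 -1.0000
    outer loop
      vertex 0.00 29.75 0.00
      vertex 10.92 29.75 0.00
      vertex 0.00 0.00 0.00
    endloop
  endfacet
  facet normal 0.0000 0.0000 1.0000
    outer loop
      vertex 0.00 0.00 15.50
      vertex 10.92 0.00 15.50
      vertex 10.92 29.75 15.50
    endloop
  endfacet
  facet normal 0.0000 0.0000 1.0000
    outer loop
      vertex 0.00 0.00 15.50
      vertex 10.92 29.75 15.50
      vertex 0.00 29.75 15.50
    endloop
  endfacet
  facet normal 0.0000 -1.0000 0.0000
    outer loop
      vertex 0.00 0.00 0.00
      vertex 10.92 0.00 0.00
      vertex 10.92 0.00 15.50
    endloop
  endfacet
  facet normal 0.0000 -1.0000 0.0000
    outer loop
      vertex 0.00 0.00 0.00
      vertex 10.92 0.00 15.50
      vertex 0.00 0.00 15.50
    endloop
  endfacet
  facet normal 0.0000 1.0000 0.0000
    outer loop
      vertex 10.92 29.75 15.50
      vertex 10.92 29.75 0.00
      vertex 0.00 29.75 0.00
    endloop
  endfacet
  facet normal 0.0000 1.0000 0.0000
    outer loop
      vertex 0.00 29.75 15.50
      vertex 10.92 29.75 15.50
      vertex 0.00 29.75 0.00
    endloop
  endfacet
  facet normal -1.0000 0.0000 0.0000
    outer loop
      vertex 0.00 29.75 15.50
      vertex 0.00 29.75 0.00
      vertex 0.00 0.00 0.00
    endloop
  endfacet
  facet normal -1.0000 0.0000 0.0000
    outer loop
      vertex 0.00 0.00 15.50
      vertex 0.00 29.75 15.50
      vertex 0.00 0.00 0.00
    endloop
  endfacet
  facet normal 1.0000 0.0000 0.0000
    outer loop
      vertex 10.92 0.00 0.00
      vertex 10.92 29.75 0.00
      vertex 10.92 29.75 15.50
    endloop
  endfacet
  facet normal 1.0000 0.0000 0.0000
    outer loop
      vertex 10.92 0.00 0.00
      vertex 10.92 29.75 15.50
      vertex 10.92 0.00 15.50
    endloop
  endfacet
endsolid part

The G0 Z moves step by Δz≈5.17 mm. Every layer's G1 loop is the same polygon, so the solid is a straight extrusion of it from z=0 to z≈15.5. Closing with flat bottom and top caps and triangulating gives 12 facets — a rectangular box, roughly 10.9 × 29.8 mm footprint and 15.5 mm tall.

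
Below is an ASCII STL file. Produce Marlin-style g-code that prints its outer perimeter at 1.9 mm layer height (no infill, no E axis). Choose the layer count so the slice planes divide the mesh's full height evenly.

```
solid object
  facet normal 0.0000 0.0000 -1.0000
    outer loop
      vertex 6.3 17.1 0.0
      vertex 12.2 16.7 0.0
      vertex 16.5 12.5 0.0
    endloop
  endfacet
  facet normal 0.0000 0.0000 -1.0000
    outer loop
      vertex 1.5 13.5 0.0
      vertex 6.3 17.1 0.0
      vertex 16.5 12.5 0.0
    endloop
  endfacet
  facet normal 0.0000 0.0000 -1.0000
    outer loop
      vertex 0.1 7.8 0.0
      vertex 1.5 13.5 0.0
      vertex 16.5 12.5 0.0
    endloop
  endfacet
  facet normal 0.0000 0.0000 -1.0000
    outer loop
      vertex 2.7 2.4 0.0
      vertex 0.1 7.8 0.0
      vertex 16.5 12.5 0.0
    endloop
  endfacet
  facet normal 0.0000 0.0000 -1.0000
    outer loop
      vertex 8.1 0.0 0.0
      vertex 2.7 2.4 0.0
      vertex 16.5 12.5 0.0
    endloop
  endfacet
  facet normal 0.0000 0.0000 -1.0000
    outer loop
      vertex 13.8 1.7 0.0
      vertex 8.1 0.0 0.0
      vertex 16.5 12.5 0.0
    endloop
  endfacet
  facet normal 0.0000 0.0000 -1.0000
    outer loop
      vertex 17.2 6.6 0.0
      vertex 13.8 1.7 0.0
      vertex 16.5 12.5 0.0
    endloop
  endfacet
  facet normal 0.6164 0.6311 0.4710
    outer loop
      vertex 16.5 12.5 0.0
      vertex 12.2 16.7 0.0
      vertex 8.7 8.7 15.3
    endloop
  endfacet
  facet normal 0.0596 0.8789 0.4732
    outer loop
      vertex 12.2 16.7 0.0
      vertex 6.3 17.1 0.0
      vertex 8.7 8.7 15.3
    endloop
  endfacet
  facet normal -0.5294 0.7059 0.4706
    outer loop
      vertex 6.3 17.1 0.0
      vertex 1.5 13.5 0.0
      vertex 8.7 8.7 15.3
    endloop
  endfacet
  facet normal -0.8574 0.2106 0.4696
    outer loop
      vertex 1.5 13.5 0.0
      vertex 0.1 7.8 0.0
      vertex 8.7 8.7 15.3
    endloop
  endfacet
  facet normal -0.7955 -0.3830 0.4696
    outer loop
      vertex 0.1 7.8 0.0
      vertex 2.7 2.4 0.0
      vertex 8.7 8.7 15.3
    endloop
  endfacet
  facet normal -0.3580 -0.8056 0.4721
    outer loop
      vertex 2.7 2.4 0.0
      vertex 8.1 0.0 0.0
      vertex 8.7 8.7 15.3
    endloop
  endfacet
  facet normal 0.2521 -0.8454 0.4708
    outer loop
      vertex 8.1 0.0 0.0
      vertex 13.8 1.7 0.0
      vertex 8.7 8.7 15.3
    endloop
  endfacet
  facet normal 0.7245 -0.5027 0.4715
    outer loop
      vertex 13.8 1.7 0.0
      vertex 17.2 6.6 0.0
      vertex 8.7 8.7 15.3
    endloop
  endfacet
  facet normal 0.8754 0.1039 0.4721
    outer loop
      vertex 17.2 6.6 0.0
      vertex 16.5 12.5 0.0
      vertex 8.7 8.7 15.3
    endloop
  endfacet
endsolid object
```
; perimeter-only toolpath
G21 ; units = mm
G90 ; absolute positioning
G28 ; home
; layer 1
G0 Z1.9
G0 X15.5 Y12.0
G1 X11.8 Y15.7
G1 X6.6 Y16.1
G1 X2.4 Y12.9
G1 X1.2 Y7.9
G1 X3.5 Y3.2
G1 X8.2 Y1.1
G1 X13.2 Y2.6
G1 X16.1 Y6.9
G1 X15.5 Y12.0
; layer 2
G0 Z3.8
G0 X14.6 Y11.6
G1 X11.3 Y14.7
G1 X6.9 Y15.0
G1 X3.3 Y12.3
G1 X2.2 Y8.0
G1 X4.2 Y4.0
G1 X8.2 Y2.2
G1 X12.5 Y3.4
G1 X15.1 Y7.1
G1 X14.6 Y11.6
; layer 3
G0 Z5.7
G0 X13.6 Y11.1
G1 X10.9 Y13.7
G1 X7.2 Y13.9
G1 X4.2 Y11.7
G1 X3.3 Y8.1
G1 X4.9 Y4.8
G1 X8.3 Y3.3
G1 X11.9 Y4.3
G1 X14.0 Y7.4
G1 X13.6 Y11.1
; layer 4
G0 Z7.7
G0 X12.6 Y10.6
G1 X10.4 Y12.7
G1 X7.5 Y12.9
G1 X5.1 Y11.1
G1 X4.4 Y8.2
G1 X5.7 Y5.5
G1 X8.4 Y4.3
G1 X11.2 Y5.2
G1 X12.9 Y7.6
G1 X12.6 Y10.6
; layer 5
G0 Z9.6
G0 X11.6 Y10.1
G1 X10.0 Y11.7
G1 X7.8 Y11.9
G1 X6.0 Y10.5
G1 X5.5 Y8.4
G1 X6.5 Y6.3
G1 X8.5 Y5.4
G1 X10.6 Y6.1
G1 X11.9 Y7.9
G1 X11.6 Y10.1
; layer 6
G0 Z11.5
G0 X10.6 Y9.6
G1 X9.6 Y10.7
G1 X8.1 Y10.8
G1 X6.9 Y9.9
G1 X6.6 Y8.5
G1 X7.2 Y7.1
G1 X8.5 Y6.5
G1 X10.0 Y7.0
G1 X10.8 Y8.2
G1 X10.6 Y9.6
; layer 7
G0 Z13.4
G0 X9.7 Y9.2
G1 X9.1 Y9.7
G1 X8.4 Y9.8
G1 X7.8 Y9.3
G1 X7.6 Y8.6
G1 X7.9 Y7.9
G1 X8.6 Y7.6
G1 X9.3 Y7.8
G1 X9.8 Y8.4
G1 X9.7 Y9.2
M2 ; end

The solid is a regular 9-sided pyramid, base circumscribed radius ≈ 8.7 mm, apex at z ≈ 15.3 mm. Slicing at Δz = 1.9 mm — 8 equal slices spanning the solid's height, so layer i sits at z = i·h/8 — gives 7 non-empty perimeters. Each is a 9-segment closed polygon; G0 lifts to the layer z and rapids to the start vertex, then G1 traces the edges. The cross-section shrinks linearly with z (the slice at the apex is degenerate and omitted).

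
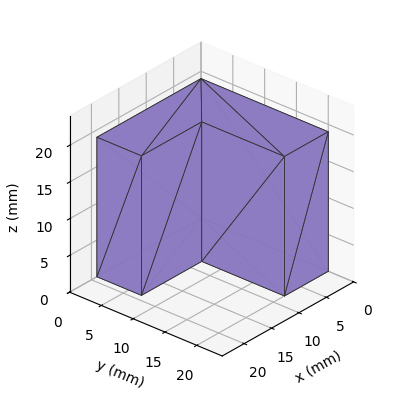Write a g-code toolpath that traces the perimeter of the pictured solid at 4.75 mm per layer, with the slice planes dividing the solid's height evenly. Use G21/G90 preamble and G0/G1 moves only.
Reading the render: the shape is an L-shaped prism: outer 19 × 20 mm, arm thicknesses ≈ 7 mm (horizontal) and 8 mm (vertical), extruded 19 mm in z (dimensions read to the nearest mm from the axis ticks). For the g-code, the solid's height is divided into equal slices at the stated Δz and each level perimeter traced with G1 moves after a G0 lift.

; perimeter-only toolpath
G21 ; units = mm
G90 ; absolute positioning
G28 ; home
; layer 1
G0 Z4.75
G0 X0.00 Y0.00
G1 X19.00 Y0.00
G1 X19.00 Y7.00
G1 X8.00 Y7.00
G1 X8.00 Y20.00
G1 X0.00 Y20.00
G1 X0.00 Y0.00
; layer 2
G0 Z9.50
G0 X0.00 Y0.00
G1 X19.00 Y0.00
G1 X19.00 Y7.00
G1 X8.00 Y7.00
G1 X8.00 Y20.00
G1 X0.00 Y20.00
G1 X0.00 Y0.00
; layer 3
G0 Z14.25
G0 X0.00 Y0.00
G1 X19.00 Y0.00
G1 X19.00 Y7.00
G1 X8.00 Y7.00
G1 X8.00 Y20.00
G1 X0.00 Y20.00
G1 X0.00 Y0.00
; layer 4
G0 Z19.00
G0 X0.00 Y0.00
G1 X19.00 Y0.00
G1 X19.00 Y7.00
G1 X8.00 Y7.00
G1 X8.00 Y20.00
G1 X0.00 Y20.00
G1 X0.00 Y0.00
M2 ; end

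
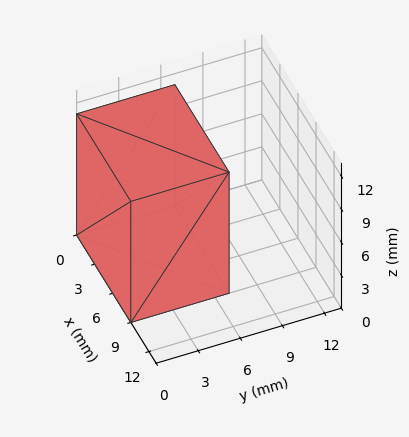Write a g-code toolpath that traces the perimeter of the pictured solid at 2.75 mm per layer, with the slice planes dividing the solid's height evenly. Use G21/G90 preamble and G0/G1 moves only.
Reading the render: the shape is a rectangular box, roughly 9 × 7 mm footprint and 11 mm tall (dimensions read to the nearest mm from the axis ticks). For the g-code, the solid's height is divided into equal slices at the stated Δz and each level perimeter traced with G1 moves after a G0 lift.

; perimeter-only toolpath
G21 ; units = mm
G90 ; absolute positioning
G28 ; home
; layer 1
G0 Z2.75
G0 X0.00 Y0.00
G1 X9.00 Y0.00
G1 X9.00 Y7.00
G1 X0.00 Y7.00
G1 X0.00 Y0.00
; layer 2
G0 Z5.50
G0 X0.00 Y0.00
G1 X9.00 Y0.00
G1 X9.00 Y7.00
G1 X0.00 Y7.00
G1 X0.00 Y0.00
; layer 3
G0 Z8.25
G0 X0.00 Y0.00
G1 X9.00 Y0.00
G1 X9.00 Y7.00
G1 X0.00 Y7.00
G1 X0.00 Y0.00
; layer 4
G0 Z11.00
G0 X0.00 Y0.00
G1 X9.00 Y0.00
G1 X9.00 Y7.00
G1 X0.00 Y7.00
G1 X0.00 Y0.00
M2 ; end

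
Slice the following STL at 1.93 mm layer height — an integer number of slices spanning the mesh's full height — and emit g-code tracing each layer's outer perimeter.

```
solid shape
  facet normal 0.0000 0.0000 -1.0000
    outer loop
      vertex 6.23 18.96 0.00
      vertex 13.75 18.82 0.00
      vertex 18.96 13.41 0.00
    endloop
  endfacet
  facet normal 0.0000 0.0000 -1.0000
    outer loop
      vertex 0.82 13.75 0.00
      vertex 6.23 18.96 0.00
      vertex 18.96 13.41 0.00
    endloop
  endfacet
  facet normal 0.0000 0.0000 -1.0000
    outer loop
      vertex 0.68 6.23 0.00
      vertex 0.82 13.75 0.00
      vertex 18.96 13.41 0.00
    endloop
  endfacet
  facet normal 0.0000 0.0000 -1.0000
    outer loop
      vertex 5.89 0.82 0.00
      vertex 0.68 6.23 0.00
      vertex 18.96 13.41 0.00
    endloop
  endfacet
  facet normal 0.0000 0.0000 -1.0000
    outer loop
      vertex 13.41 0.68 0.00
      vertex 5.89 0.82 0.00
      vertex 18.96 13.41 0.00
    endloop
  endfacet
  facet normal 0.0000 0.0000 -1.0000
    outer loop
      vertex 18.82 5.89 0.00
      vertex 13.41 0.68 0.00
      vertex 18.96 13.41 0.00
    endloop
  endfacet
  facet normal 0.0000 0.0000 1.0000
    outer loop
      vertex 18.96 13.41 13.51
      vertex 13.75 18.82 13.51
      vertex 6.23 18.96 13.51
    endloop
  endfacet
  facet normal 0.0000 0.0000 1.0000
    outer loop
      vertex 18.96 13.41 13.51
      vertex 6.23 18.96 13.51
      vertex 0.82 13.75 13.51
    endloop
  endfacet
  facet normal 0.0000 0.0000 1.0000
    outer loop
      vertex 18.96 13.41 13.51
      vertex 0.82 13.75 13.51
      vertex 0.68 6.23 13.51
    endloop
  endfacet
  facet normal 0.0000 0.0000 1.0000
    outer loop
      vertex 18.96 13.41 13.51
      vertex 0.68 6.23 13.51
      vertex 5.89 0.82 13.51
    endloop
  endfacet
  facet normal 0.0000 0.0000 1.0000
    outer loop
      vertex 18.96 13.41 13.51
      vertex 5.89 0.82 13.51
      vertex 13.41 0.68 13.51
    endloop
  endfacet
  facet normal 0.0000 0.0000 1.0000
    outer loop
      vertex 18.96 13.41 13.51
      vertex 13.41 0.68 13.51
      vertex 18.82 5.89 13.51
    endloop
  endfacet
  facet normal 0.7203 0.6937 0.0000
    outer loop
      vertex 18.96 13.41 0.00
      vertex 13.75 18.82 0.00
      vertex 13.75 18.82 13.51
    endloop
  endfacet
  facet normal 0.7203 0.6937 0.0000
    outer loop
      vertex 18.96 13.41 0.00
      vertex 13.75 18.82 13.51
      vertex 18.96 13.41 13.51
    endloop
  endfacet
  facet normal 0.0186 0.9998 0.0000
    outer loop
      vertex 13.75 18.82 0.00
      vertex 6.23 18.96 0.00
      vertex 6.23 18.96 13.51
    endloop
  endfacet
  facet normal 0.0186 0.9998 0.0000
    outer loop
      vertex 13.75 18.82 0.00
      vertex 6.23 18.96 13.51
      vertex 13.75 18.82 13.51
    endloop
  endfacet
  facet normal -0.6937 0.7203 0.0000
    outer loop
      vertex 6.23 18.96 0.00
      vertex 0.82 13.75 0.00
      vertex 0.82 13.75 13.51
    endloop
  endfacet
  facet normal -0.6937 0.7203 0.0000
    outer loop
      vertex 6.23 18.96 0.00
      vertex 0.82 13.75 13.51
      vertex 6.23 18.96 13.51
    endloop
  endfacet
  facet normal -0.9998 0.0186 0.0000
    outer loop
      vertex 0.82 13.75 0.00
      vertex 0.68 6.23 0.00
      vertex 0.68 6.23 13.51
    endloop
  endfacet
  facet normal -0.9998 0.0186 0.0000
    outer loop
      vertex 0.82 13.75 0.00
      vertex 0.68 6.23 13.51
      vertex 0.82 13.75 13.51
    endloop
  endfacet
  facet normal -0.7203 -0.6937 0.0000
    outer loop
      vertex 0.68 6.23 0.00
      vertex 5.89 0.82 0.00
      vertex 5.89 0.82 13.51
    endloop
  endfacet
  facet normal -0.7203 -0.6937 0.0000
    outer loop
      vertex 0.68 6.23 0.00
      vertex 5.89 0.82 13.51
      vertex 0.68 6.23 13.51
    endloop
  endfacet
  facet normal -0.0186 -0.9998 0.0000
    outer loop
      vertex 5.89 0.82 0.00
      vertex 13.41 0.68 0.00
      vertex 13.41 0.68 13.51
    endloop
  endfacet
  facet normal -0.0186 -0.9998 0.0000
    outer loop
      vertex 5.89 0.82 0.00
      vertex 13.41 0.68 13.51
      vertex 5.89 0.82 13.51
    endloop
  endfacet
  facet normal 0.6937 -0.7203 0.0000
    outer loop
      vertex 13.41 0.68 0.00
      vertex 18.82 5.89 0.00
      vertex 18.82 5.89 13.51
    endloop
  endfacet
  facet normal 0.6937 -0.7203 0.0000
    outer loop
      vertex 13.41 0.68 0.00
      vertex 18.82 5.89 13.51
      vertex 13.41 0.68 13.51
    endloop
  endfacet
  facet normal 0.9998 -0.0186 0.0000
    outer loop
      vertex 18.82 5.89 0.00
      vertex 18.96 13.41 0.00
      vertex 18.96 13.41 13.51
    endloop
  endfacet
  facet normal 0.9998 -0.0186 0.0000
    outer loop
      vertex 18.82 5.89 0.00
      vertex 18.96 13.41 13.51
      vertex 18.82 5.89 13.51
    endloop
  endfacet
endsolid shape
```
; perimeter-only toolpath
G21 ; units = mm
G90 ; absolute positioning
G28 ; home
; layer 1
G0 Z1.93
G0 X18.96 Y13.41
G1 X13.75 Y18.82
G1 X6.23 Y18.96
G1 X0.82 Y13.75
G1 X0.68 Y6.23
G1 X5.89 Y0.82
G1 X13.41 Y0.68
G1 X18.82 Y5.89
G1 X18.96 Y13.41
; layer 2
G0 Z3.86
G0 X18.96 Y13.41
G1 X13.75 Y18.82
G1 X6.23 Y18.96
G1 X0.82 Y13.75
G1 X0.68 Y6.23
G1 X5.89 Y0.82
G1 X13.41 Y0.68
G1 X18.82 Y5.89
G1 X18.96 Y13.41
; layer 3
G0 Z5.79
G0 X18.96 Y13.41
G1 X13.75 Y18.82
G1 X6.23 Y18.96
G1 X0.82 Y13.75
G1 X0.68 Y6.23
G1 X5.89 Y0.82
G1 X13.41 Y0.68
G1 X18.82 Y5.89
G1 X18.96 Y13.41
; layer 4
G0 Z7.72
G0 X18.96 Y13.41
G1 X13.75 Y18.82
G1 X6.23 Y18.96
G1 X0.82 Y13.75
G1 X0.68 Y6.23
G1 X5.89 Y0.82
G1 X13.41 Y0.68
G1 X18.82 Y5.89
G1 X18.96 Y13.41
; layer 5
G0 Z9.65
G0 X18.96 Y13.41
G1 X13.75 Y18.82
G1 X6.23 Y18.96
G1 X0.82 Y13.75
G1 X0.68 Y6.23
G1 X5.89 Y0.82
G1 X13.41 Y0.68
G1 X18.82 Y5.89
G1 X18.96 Y13.41
; layer 6
G0 Z11.58
G0 X18.96 Y13.41
G1 X13.75 Y18.82
G1 X6.23 Y18.96
G1 X0.82 Y13.75
G1 X0.68 Y6.23
G1 X5.89 Y0.82
G1 X13.41 Y0.68
G1 X18.82 Y5.89
G1 X18.96 Y13.41
; layer 7
G0 Z13.51
G0 X18.96 Y13.41
G1 X13.75 Y18.82
G1 X6.23 Y18.96
G1 X0.82 Y13.75
G1 X0.68 Y6.23
G1 X5.89 Y0.82
G1 X13.41 Y0.68
G1 X18.82 Y5.89
G1 X18.96 Y13.41
M2 ; end

The solid is a regular 8-sided prism (a cylinder approximated with 8 flat sides), circumscribed radius ≈ 9.82 mm, height ≈ 13.5 mm. Slicing at Δz = 1.93 mm — 7 equal slices spanning the solid's height, so layer i sits at z = i·h/7 — gives 7 non-empty perimeters. Each is a 8-segment closed polygon; G0 lifts to the layer z and rapids to the start vertex, then G1 traces the edges.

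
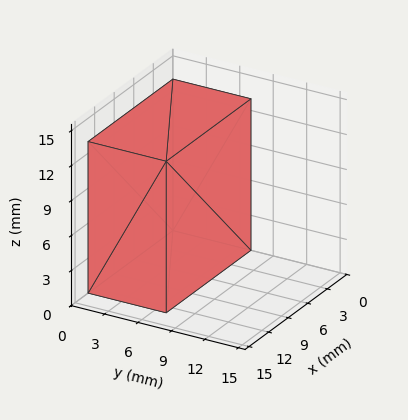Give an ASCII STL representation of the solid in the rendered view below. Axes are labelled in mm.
Reading the render: the shape is a rectangular box, roughly 13 × 7 mm footprint and 13 mm tall (dimensions read to the nearest mm from the axis ticks). For the STL, each face is triangulated and given an outward normal.

solid part
  facet normal 0.0000 0.0000 -1.0000
    outer loop
      vertex 13.0 7.0 0.0
      vertex 13.0 0.0 0.0
      vertex 0.0 0.0 0.0
    endloop
  endfacet
  facet normal 0.0000 0.0000 -1.0000
    outer loop
      vertex 0.0 7.0 0.0
      vertex 13.0 7.0 0.0
      vertex 0.0 0.0 0.0
    endloop
  endfacet
  facet normal 0.0000 0.0000 1.0000
    outer loop
      vertex 0.0 0.0 13.0
      vertex 13.0 0.0 13.0
      vertex 13.0 7.0 13.0
    endloop
  endfacet
  facet normal 0.0000 0.0000 1.0000
    outer loop
      vertex 0.0 0.0 13.0
      vertex 13.0 7.0 13.0
      vertex 0.0 7.0 13.0
    endloop
  endfacet
  facet normal 0.0000 -1.0000 0.0000
    outer loop
      vertex 0.0 0.0 0.0
      vertex 13.0 0.0 0.0
      vertex 13.0 0.0 13.0
    endloop
  endfacet
  facet normal 0.0000 -1.0000 0.0000
    outer loop
      vertex 0.0 0.0 0.0
      vertex 13.0 0.0 13.0
      vertex 0.0 0.0 13.0
    endloop
  endfacet
  facet normal 0.0000 1.0000 0.0000
    outer loop
      vertex 13.0 7.0 13.0
      vertex 13.0 7.0 0.0
      vertex 0.0 7.0 0.0
    endloop
  endfacet
  facet normal 0.0000 1.0000 0.0000
    outer loop
      vertex 0.0 7.0 13.0
      vertex 13.0 7.0 13.0
      vertex 0.0 7.0 0.0
    endloop
  endfacet
  facet normal -1.0000 0.0000 0.0000
    outer loop
      vertex 0.0 7.0 13.0
      vertex 0.0 7.0 0.0
      vertex 0.0 0.0 0.0
    endloop
  endfacet
  facet normal -1.0000 0.0000 0.0000
    outer loop
      vertex 0.0 0.0 13.0
      vertex 0.0 7.0 13.0
      vertex 0.0 0.0 0.0
    endloop
  endfacet
  facet normal 1.0000 0.0000 0.0000
    outer loop
      vertex 13.0 0.0 0.0
      vertex 13.0 7.0 0.0
      vertex 13.0 7.0 13.0
    endloop
  endfacet
  facet normal 1.0000 0.0000 0.0000
    outer loop
      vertex 13.0 0.0 0.0
      vertex 13.0 7.0 13.0
      vertex 13.0 0.0 13.0
    endloop
  endfacet
endsolid part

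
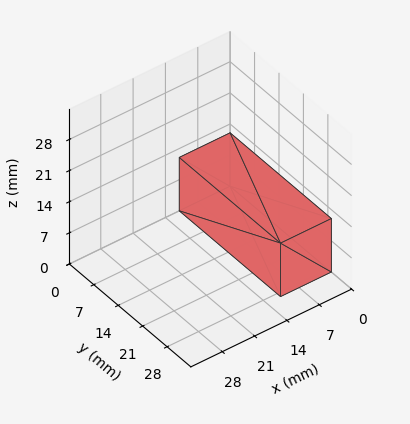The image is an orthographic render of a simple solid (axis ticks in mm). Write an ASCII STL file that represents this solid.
Reading the render: the shape is a rectangular box, roughly 11 × 29 mm footprint and 12 mm tall (dimensions read to the nearest mm from the axis ticks). For the STL, each face is triangulated and given an outward normal.

solid part
  facet normal 0.0000 0.0000 -1.0000
    outer loop
      vertex 11.00 29.00 0.00
      vertex 11.00 0.00 0.00
      vertex 0.00 0.00 0.00
    endloop
  endfacet
  facet normal 0.0000 0.0000 -1.0000
    outer loop
      vertex 0.00 29.00 0.00
      vertex 11.00 29.00 0.00
      vertex 0.00 0.00 0.00
    endloop
  endfacet
  facet normal 0.0000 0.0000 1.0000
    outer loop
      vertex 0.00 0.00 12.00
      vertex 11.00 0.00 12.00
      vertex 11.00 29.00 12.00
    endloop
  endfacet
  facet normal 0.0000 0.0000 1.0000
    outer loop
      vertex 0.00 0.00 12.00
      vertex 11.00 29.00 12.00
      vertex 0.00 29.00 12.00
    endloop
  endfacet
  facet normal 0.0000 -1.0000 0.0000
    outer loop
      vertex 0.00 0.00 0.00
      vertex 11.00 0.00 0.00
      vertex 11.00 0.00 12.00
    endloop
  endfacet
  facet normal 0.0000 -1.0000 0.0000
    outer loop
      vertex 0.00 0.00 0.00
      vertex 11.00 0.00 12.00
      vertex 0.00 0.00 12.00
    endloop
  endfacet
  facet normal 0.0000 1.0000 0.0000
    outer loop
      vertex 11.00 29.00 12.00
      vertex 11.00 29.00 0.00
      vertex 0.00 29.00 0.00
    endloop
  endfacet
  facet normal 0.0000 1.0000 0.0000
    outer loop
      vertex 0.00 29.00 12.00
      vertex 11.00 29.00 12.00
      vertex 0.00 29.00 0.00
    endloop
  endfacet
  facet normal -1.0000 0.0000 0.0000
    outer loop
      vertex 0.00 29.00 12.00
      vertex 0.00 29.00 0.00
      vertex 0.00 0.00 0.00
    endloop
  endfacet
  facet normal -1.0000 0.0000 0.0000
    outer loop
      vertex 0.00 0.00 12.00
      vertex 0.00 29.00 12.00
      vertex 0.00 0.00 0.00
    endloop
  endfacet
  facet normal 1.0000 0.0000 0.0000
    outer loop
      vertex 11.00 0.00 0.00
      vertex 11.00 29.00 0.00
      vertex 11.00 29.00 12.00
    endloop
  endfacet
  facet normal 1.0000 0.0000 0.0000
    outer loop
      vertex 11.00 0.00 0.00
      vertex 11.00 29.00 12.00
      vertex 11.00 0.00 12.00
    endloop
  endfacet
endsolid part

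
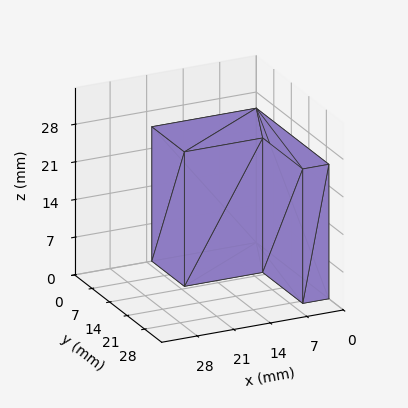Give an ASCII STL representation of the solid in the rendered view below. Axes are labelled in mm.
Reading the render: the shape is an L-shaped prism: outer 20 × 29 mm, arm thicknesses ≈ 13 mm (horizontal) and 5 mm (vertical), extruded 25 mm in z (dimensions read to the nearest mm from the axis ticks). For the STL, each face is triangulated and given an outward normal.

solid part
  facet normal 0.0000 0.0000 -1.0000
    outer loop
      vertex 20.00 13.00 0.00
      vertex 20.00 0.00 0.00
      vertex 0.00 0.00 0.00
    endloop
  endfacet
  facet normal 0.0000 0.0000 -1.0000
    outer loop
      vertex 5.00 13.00 0.00
      vertex 20.00 13.00 0.00
      vertex 0.00 0.00 0.00
    endloop
  endfacet
  facet normal 0.0000 0.0000 -1.0000
    outer loop
      vertex 5.00 29.00 0.00
      vertex 5.00 13.00 0.00
      vertex 0.00 0.00 0.00
    endloop
  endfacet
  facet normal 0.0000 0.0000 -1.0000
    outer loop
      vertex 0.00 29.00 0.00
      vertex 5.00 29.00 0.00
      vertex 0.00 0.00 0.00
    endloop
  endfacet
  facet normal 0.0000 0.0000 1.0000
    outer loop
      vertex 0.00 0.00 25.00
      vertex 20.00 0.00 25.00
      vertex 20.00 13.00 25.00
    endloop
  endfacet
  facet normal 0.0000 0.0000 1.0000
    outer loop
      vertex 0.00 0.00 25.00
      vertex 20.00 13.00 25.00
      vertex 5.00 13.00 25.00
    endloop
  endfacet
  facet normal 0.0000 0.0000 1.0000
    outer loop
      vertex 0.00 0.00 25.00
      vertex 5.00 13.00 25.00
      vertex 5.00 29.00 25.00
    endloop
  endfacet
  facet normal 0.0000 0.0000 1.0000
    outer loop
      vertex 0.00 0.00 25.00
      vertex 5.00 29.00 25.00
      vertex 0.00 29.00 25.00
    endloop
  endfacet
  facet normal 0.0000 -1.0000 0.0000
    outer loop
      vertex 0.00 0.00 0.00
      vertex 20.00 0.00 0.00
      vertex 20.00 0.00 25.00
    endloop
  endfacet
  facet normal 0.0000 -1.0000 0.0000
    outer loop
      vertex 0.00 0.00 0.00
      vertex 20.00 0.00 25.00
      vertex 0.00 0.00 25.00
    endloop
  endfacet
  facet normal 1.0000 0.0000 0.0000
    outer loop
      vertex 20.00 0.00 0.00
      vertex 20.00 13.00 0.00
      vertex 20.00 13.00 25.00
    endloop
  endfacet
  facet normal 1.0000 0.0000 0.0000
    outer loop
      vertex 20.00 0.00 0.00
      vertex 20.00 13.00 25.00
      vertex 20.00 0.00 25.00
    endloop
  endfacet
  facet normal 0.0000 1.0000 0.0000
    outer loop
      vertex 20.00 13.00 0.00
      vertex 5.00 13.00 0.00
      vertex 5.00 13.00 25.00
    endloop
  endfacet
  facet normal 0.0000 1.0000 0.0000
    outer loop
      vertex 20.00 13.00 0.00
      vertex 5.00 13.00 25.00
      vertex 20.00 13.00 25.00
    endloop
  endfacet
  facet normal 1.0000 0.0000 0.0000
    outer loop
      vertex 5.00 13.00 0.00
      vertex 5.00 29.00 0.00
      vertex 5.00 29.00 25.00
    endloop
  endfacet
  facet normal 1.0000 0.0000 0.0000
    outer loop
      vertex 5.00 13.00 0.00
      vertex 5.00 29.00 25.00
      vertex 5.00 13.00 25.00
    endloop
  endfacet
  facet normal 0.0000 1.0000 0.0000
    outer loop
      vertex 5.00 29.00 0.00
      vertex 0.00 29.00 0.00
      vertex 0.00 29.00 25.00
    endloop
  endfacet
  facet normal 0.0000 1.0000 0.0000
    outer loop
      vertex 5.00 29.00 0.00
      vertex 0.00 29.00 25.00
      vertex 5.00 29.00 25.00
    endloop
  endfacet
  facet normal -1.0000 0.0000 0.0000
    outer loop
      vertex 0.00 29.00 0.00
      vertex 0.00 0.00 0.00
      vertex 0.00 0.00 25.00
    endloop
  endfacet
  facet normal -1.0000 0.0000 0.0000
    outer loop
      vertex 0.00 29.00 0.00
      vertex 0.00 0.00 25.00
      vertex 0.00 29.00 25.00
    endloop
  endfacet
endsolid part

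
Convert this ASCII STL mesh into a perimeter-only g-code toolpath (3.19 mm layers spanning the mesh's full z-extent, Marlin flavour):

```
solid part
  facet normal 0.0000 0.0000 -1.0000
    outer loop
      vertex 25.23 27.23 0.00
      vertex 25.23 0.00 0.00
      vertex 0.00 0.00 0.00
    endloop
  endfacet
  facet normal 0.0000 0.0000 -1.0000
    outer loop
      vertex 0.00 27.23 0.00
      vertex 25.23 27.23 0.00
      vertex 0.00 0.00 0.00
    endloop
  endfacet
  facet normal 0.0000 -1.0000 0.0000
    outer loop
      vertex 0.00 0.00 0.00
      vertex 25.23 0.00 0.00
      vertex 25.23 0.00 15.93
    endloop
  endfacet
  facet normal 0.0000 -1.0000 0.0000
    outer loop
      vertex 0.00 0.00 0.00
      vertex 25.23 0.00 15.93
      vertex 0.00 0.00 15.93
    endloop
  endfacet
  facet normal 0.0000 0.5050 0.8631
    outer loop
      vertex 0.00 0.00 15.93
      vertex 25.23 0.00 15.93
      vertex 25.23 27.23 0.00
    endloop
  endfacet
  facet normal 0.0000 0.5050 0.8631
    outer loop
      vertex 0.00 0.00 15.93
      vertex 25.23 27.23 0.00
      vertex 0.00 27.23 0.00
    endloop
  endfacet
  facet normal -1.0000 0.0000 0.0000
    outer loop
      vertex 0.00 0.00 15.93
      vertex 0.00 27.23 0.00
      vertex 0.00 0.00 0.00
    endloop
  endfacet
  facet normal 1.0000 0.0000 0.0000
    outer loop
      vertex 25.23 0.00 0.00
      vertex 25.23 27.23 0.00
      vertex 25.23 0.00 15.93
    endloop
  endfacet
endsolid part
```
; perimeter-only toolpath
G21 ; units = mm
G90 ; absolute positioning
G28 ; home
; layer 1
G0 Z3.19
G0 X0.00 Y0.00
G1 X25.23 Y0.00
G1 X25.23 Y21.78
G1 X0.00 Y21.78
G1 X0.00 Y0.00
; layer 2
G0 Z6.37
G0 X0.00 Y0.00
G1 X25.23 Y0.00
G1 X25.23 Y16.34
G1 X0.00 Y16.34
G1 X0.00 Y0.00
; layer 3
G0 Z9.56
G0 X0.00 Y0.00
G1 X25.23 Y0.00
G1 X25.23 Y10.89
G1 X0.00 Y10.89
G1 X0.00 Y0.00
; layer 4
G0 Z12.74
G0 X0.00 Y0.00
G1 X25.23 Y0.00
G1 X25.23 Y5.45
G1 X0.00 Y5.45
G1 X0.00 Y0.00
M2 ; end

The solid is a wedge (ramp): 25.2 × 27.2 mm base, rising to 15.9 mm along the y=0 edge and sloping linearly to z=0 at y=27.2. Slicing at Δz = 3.19 mm — 5 equal slices spanning the solid's height, so layer i sits at z = i·h/5 — gives 4 non-empty perimeters. Each is a 4-segment closed polygon; G0 lifts to the layer z and rapids to the start vertex, then G1 traces the edges. The cross-section shrinks linearly with z (the slice at the apex is degenerate and omitted).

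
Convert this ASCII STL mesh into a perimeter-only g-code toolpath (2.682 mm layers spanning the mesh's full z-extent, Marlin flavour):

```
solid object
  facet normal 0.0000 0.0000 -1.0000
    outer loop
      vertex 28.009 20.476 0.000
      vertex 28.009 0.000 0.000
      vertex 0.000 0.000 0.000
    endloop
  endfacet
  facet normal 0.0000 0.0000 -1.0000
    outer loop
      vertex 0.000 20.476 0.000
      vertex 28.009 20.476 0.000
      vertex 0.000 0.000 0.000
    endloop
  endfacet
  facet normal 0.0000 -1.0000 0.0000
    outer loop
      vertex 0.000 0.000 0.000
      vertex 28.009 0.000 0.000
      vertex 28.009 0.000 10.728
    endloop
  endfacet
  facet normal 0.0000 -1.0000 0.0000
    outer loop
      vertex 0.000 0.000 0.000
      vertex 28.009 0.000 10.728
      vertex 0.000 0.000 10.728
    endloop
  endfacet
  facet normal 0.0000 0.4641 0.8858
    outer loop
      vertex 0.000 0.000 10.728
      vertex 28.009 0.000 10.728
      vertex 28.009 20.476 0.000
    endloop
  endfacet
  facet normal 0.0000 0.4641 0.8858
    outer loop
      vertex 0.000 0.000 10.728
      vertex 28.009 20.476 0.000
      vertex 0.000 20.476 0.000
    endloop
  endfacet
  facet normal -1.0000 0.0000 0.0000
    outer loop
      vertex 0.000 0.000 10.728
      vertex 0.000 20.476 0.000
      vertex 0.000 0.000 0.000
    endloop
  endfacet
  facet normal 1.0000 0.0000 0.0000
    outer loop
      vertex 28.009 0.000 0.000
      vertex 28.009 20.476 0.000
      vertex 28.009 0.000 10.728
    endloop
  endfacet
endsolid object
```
; perimeter-only toolpath
G21 ; units = mm
G90 ; absolute positioning
G28 ; home
; layer 1
G0 Z2.682
G0 X0.000 Y0.000
G1 X28.009 Y0.000
G1 X28.009 Y15.357
G1 X0.000 Y15.357
G1 X0.000 Y0.000
; layer 2
G0 Z5.364
G0 X0.000 Y0.000
G1 X28.009 Y0.000
G1 X28.009 Y10.238
G1 X0.000 Y10.238
G1 X0.000 Y0.000
; layer 3
G0 Z8.046
G0 X0.000 Y0.000
G1 X28.009 Y0.000
G1 X28.009 Y5.119
G1 X0.000 Y5.119
G1 X0.000 Y0.000
M2 ; end

The solid is a wedge (ramp): 28 × 20.5 mm base, rising to 10.7 mm along the y=0 edge and sloping linearly to z=0 at y=20.5. Slicing at Δz = 2.682 mm — 4 equal slices spanning the solid's height, so layer i sits at z = i·h/4 — gives 3 non-empty perimeters. Each is a 4-segment closed polygon; G0 lifts to the layer z and rapids to the start vertex, then G1 traces the edges. The cross-section shrinks linearly with z (the slice at the apex is degenerate and omitted).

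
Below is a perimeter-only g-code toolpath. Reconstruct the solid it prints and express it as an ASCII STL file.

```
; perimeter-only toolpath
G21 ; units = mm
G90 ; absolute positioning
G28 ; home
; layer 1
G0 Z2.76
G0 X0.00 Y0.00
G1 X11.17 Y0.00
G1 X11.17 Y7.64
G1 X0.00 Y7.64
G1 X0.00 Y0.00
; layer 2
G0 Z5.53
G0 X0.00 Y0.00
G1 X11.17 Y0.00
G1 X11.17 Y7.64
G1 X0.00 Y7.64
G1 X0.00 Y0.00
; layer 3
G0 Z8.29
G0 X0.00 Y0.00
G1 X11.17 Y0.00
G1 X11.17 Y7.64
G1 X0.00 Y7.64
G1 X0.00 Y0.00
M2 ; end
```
solid part
  facet normal 0.0000 0.0000 -1.0000
    outer loop
      vertex 11.17 7.64 0.00
      vertex 11.17 0.00 0.00
      vertex 0.00 0.00 0.00
    endloop
  endfacet
  facet normal 0.0000 0.0000 -1.0000
    outer loop
      vertex 0.00 7.64 0.00
      vertex 11.17 7.64 0.00
      vertex 0.00 0.00 0.00
    endloop
  endfacet
  facet normal 0.0000 0.0000 1.0000
    outer loop
      vertex 0.00 0.00 8.29
      vertex 11.17 0.00 8.29
      vertex 11.17 7.64 8.29
    endloop
  endfacet
  facet normal 0.0000 0.0000 1.0000
    outer loop
      vertex 0.00 0.00 8.29
      vertex 11.17 7.64 8.29
      vertex 0.00 7.64 8.29
    endloop
  endfacet
  facet normal 0.0000 -1.0000 0.0000
    outer loop
      vertex 0.00 0.00 0.00
      vertex 11.17 0.00 0.00
      vertex 11.17 0.00 8.29
    endloop
  endfacet
  facet normal 0.0000 -1.0000 0.0000
    outer loop
      vertex 0.00 0.00 0.00
      vertex 11.17 0.00 8.29
      vertex 0.00 0.00 8.29
    endloop
  endfacet
  facet normal 0.0000 1.0000 0.0000
    outer loop
      vertex 11.17 7.64 8.29
      vertex 11.17 7.64 0.00
      vertex 0.00 7.64 0.00
    endloop
  endfacet
  facet normal 0.0000 1.0000 0.0000
    outer loop
      vertex 0.00 7.64 8.29
      vertex 11.17 7.64 8.29
      vertex 0.00 7.64 0.00
    endloop
  endfacet
  facet normal -1.0000 0.0000 0.0000
    outer loop
      vertex 0.00 7.64 8.29
      vertex 0.00 7.64 0.00
      vertex 0.00 0.00 0.00
    endloop
  endfacet
  facet normal -1.0000 0.0000 0.0000
    outer loop
      vertex 0.00 0.00 8.29
      vertex 0.00 7.64 8.29
      vertex 0.00 0.00 0.00
    endloop
  endfacet
  facet normal 1.0000 0.0000 0.0000
    outer loop
      vertex 11.17 0.00 0.00
      vertex 11.17 7.64 0.00
      vertex 11.17 7.64 8.29
    endloop
  endfacet
  facet normal 1.0000 0.0000 0.0000
    outer loop
      vertex 11.17 0.00 0.00
      vertex 11.17 7.64 8.29
      vertex 11.17 0.00 8.29
    endloop
  endfacet
endsolid part

The G0 Z moves step by Δz≈2.76 mm. Every layer's G1 loop is the same polygon, so the solid is a straight extrusion of it from z=0 to z≈8.29. Closing with flat bottom and top caps and triangulating gives 12 facets — a rectangular box, roughly 11.2 × 7.64 mm footprint and 8.29 mm tall.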